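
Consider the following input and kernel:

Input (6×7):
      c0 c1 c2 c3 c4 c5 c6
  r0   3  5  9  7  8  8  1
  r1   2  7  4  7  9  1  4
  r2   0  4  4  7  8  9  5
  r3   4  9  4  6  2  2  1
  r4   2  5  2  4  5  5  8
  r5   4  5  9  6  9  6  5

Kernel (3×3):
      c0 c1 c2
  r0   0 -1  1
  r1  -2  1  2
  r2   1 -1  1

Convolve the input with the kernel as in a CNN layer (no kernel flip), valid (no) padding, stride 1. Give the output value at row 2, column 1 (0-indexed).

8

The receptive field on the input at this output position is [4 4 7 / 9 4 6 / 5 2 4]. Elementwise product with the kernel and sum: 4·-1 + 7·1 + 9·-2 + 4·1 + 6·2 + 5·1 + 2·-1 + 4·1.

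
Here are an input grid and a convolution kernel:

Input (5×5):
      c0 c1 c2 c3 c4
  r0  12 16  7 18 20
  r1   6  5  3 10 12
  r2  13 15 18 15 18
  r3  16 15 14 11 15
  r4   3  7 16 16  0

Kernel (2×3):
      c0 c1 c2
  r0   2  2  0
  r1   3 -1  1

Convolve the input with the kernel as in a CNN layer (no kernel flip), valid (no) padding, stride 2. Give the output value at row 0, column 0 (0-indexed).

72

The receptive field on the input at this output position is [12 16 7 / 6 5 3]. Elementwise product with the kernel and sum: 12·2 + 16·2 + 6·3 + 5·-1 + 3·1.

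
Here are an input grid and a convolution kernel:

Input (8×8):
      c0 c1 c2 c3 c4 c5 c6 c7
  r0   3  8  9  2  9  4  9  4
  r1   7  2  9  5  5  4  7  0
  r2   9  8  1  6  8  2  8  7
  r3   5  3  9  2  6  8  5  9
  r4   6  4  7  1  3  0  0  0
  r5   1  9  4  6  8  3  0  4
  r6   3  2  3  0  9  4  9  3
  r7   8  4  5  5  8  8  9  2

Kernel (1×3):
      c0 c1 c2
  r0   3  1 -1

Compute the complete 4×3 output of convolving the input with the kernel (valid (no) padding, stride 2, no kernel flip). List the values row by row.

Output[0,0]: The receptive field on the input at this output position is [3 8 9]. Elementwise product with the kernel and sum: 3·3 + 8·1 + 9·-1.

8 20 22
34 1 18
15 19 9
8 0 22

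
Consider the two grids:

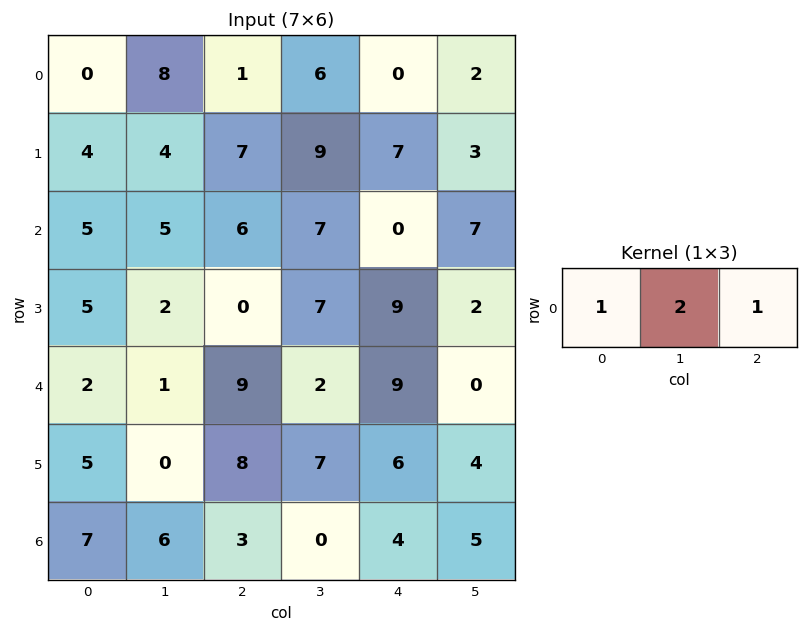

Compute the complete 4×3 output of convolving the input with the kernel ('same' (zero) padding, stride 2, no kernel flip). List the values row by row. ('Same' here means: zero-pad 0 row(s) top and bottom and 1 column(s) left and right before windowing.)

8 16 8
15 24 14
5 21 20
20 12 13

Output[0,0]: The receptive field on the zero-padded input at this output position is [0 0 8]. Elementwise product with the kernel and sum: 0·1 + 0·2 + 8·1.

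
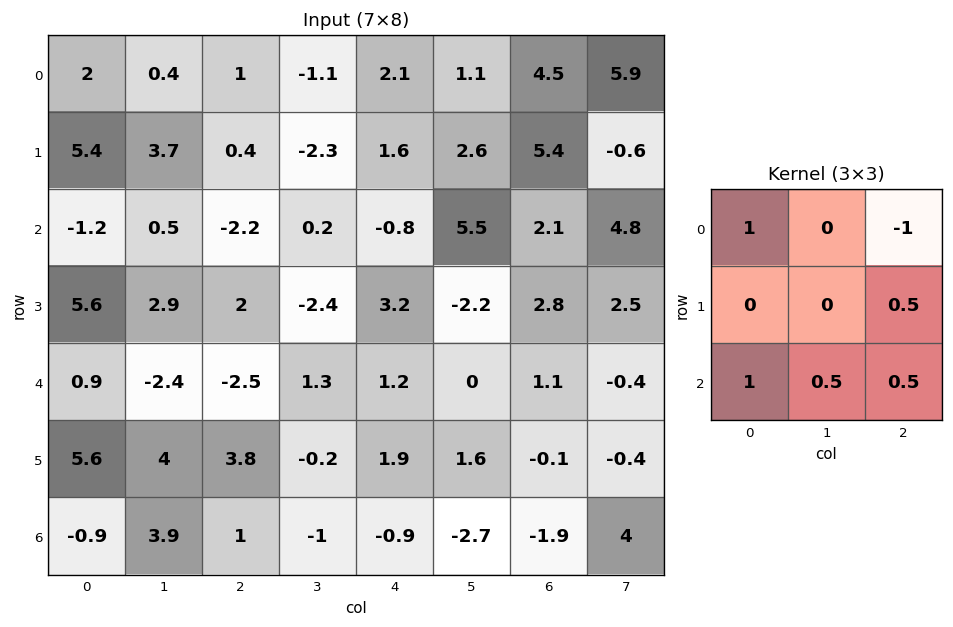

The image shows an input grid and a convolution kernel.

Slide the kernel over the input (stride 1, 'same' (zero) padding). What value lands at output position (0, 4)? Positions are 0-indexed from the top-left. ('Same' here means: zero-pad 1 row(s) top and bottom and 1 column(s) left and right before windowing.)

0.35

The receptive field on the zero-padded input at this output position is [0 0 0 / -1.1 2.1 1.1 / -2.3 1.6 2.6]. Elementwise product with the kernel and sum: 0·1 + 0·-1 + 1.1·0.5 + -2.3·1 + 1.6·0.5 + 2.6·0.5.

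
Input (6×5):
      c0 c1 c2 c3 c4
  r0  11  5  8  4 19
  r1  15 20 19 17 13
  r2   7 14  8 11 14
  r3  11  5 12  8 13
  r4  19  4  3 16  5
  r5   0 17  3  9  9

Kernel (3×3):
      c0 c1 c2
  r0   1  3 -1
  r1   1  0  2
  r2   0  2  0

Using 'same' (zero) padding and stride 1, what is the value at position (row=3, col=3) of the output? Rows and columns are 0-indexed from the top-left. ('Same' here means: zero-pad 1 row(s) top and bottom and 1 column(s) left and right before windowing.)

The receptive field on the zero-padded input at this output position is [8 11 14 / 12 8 13 / 3 16 5]. Elementwise product with the kernel and sum: 8·1 + 11·3 + 14·-1 + 12·1 + 13·2 + 16·2.

97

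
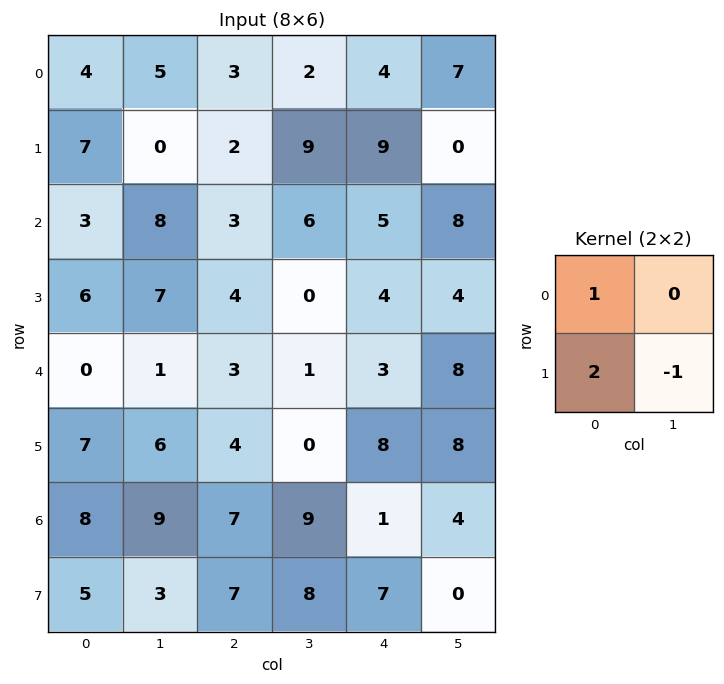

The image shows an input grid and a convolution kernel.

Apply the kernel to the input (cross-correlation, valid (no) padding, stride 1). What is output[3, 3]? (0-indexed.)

-1

The receptive field on the input at this output position is [0 4 / 1 3]. Elementwise product with the kernel and sum: 0·1 + 1·2 + 3·-1.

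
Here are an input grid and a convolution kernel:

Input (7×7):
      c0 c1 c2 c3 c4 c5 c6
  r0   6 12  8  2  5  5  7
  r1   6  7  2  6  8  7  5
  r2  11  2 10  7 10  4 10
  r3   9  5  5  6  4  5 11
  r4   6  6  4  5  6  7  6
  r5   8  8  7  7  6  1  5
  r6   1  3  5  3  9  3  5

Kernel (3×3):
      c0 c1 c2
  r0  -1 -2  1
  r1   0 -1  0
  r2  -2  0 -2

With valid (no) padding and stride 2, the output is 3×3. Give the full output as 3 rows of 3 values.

Output[0,0]: The receptive field on the input at this output position is [6 12 8 / 6 7 2 / 11 2 10]. Elementwise product with the kernel and sum: 6·-1 + 12·-2 + 8·1 + 7·-1 + 11·-2 + 10·-2.

-71 -53 -55
-30 -40 -37
-34 -43 -43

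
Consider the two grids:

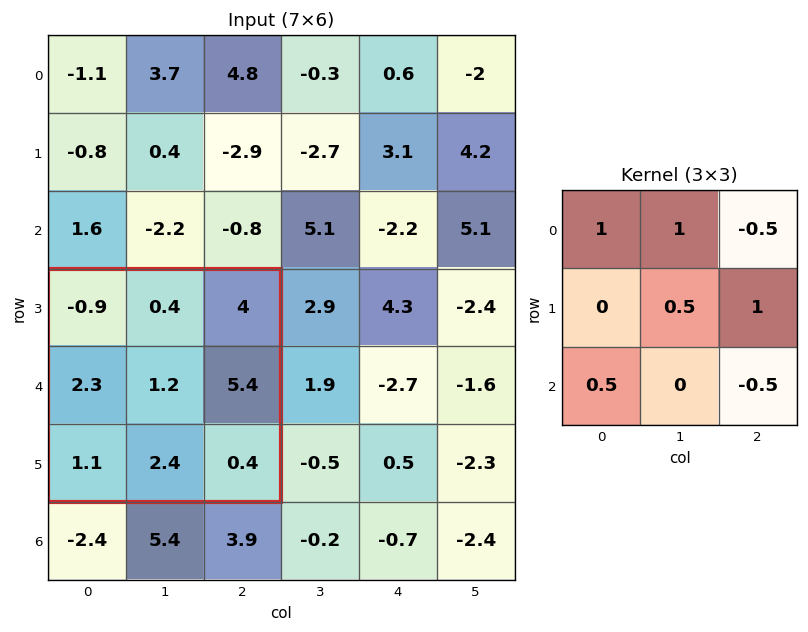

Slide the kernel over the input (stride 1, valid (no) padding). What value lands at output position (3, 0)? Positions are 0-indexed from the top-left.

The receptive field on the input at this output position is [-0.9 0.4 4 / 2.3 1.2 5.4 / 1.1 2.4 0.4]. Elementwise product with the kernel and sum: -0.9·1 + 0.4·1 + 4·-0.5 + 1.2·0.5 + 5.4·1 + 1.1·0.5 + 0.4·-0.5.

3.85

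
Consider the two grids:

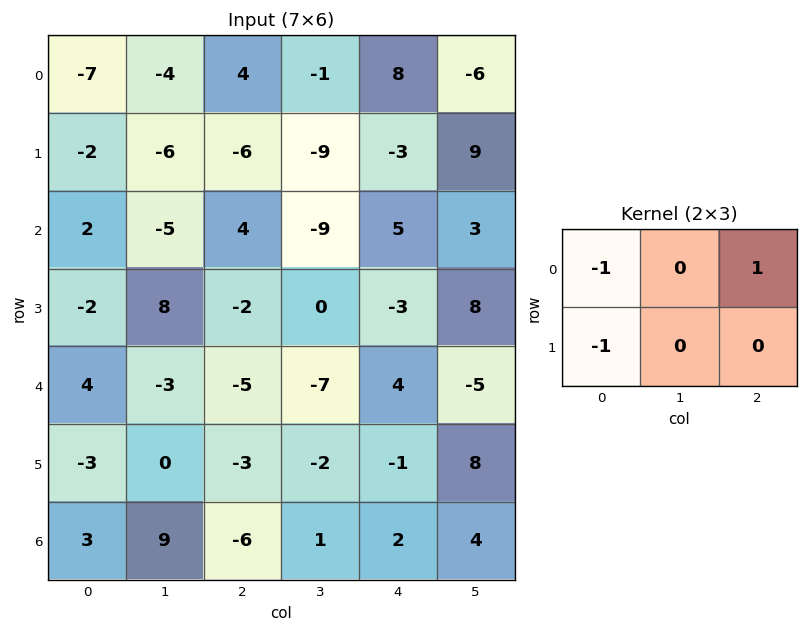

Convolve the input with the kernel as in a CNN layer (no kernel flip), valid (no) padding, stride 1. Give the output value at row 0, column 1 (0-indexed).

9

The receptive field on the input at this output position is [-4 4 -1 / -6 -6 -9]. Elementwise product with the kernel and sum: -4·-1 + -1·1 + -6·-1.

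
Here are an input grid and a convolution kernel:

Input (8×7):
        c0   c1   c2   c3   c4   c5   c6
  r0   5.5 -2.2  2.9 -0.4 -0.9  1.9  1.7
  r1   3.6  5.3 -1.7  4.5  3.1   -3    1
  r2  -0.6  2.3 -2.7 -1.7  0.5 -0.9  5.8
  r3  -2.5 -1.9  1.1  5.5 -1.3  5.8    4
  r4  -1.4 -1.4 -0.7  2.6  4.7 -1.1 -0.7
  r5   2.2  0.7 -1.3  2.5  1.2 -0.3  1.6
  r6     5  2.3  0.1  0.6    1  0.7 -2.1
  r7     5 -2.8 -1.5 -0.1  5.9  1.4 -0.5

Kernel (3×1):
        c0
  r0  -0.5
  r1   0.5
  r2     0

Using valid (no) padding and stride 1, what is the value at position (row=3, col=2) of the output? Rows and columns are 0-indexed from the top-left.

-0.9

The receptive field on the input at this output position is [1.1 / -0.7 / -1.3]. Elementwise product with the kernel and sum: 1.1·-0.5 + -0.7·0.5.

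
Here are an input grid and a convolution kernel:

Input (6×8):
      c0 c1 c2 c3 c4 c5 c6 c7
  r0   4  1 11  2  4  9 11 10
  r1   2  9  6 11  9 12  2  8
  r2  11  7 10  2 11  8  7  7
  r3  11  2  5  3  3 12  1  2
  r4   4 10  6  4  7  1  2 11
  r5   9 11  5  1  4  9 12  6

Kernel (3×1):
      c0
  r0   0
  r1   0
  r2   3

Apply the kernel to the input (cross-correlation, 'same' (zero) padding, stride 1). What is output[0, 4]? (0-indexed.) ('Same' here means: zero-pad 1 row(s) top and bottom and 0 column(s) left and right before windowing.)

27

The receptive field on the zero-padded input at this output position is [0 / 4 / 9]. Elementwise product with the kernel and sum: 9·3.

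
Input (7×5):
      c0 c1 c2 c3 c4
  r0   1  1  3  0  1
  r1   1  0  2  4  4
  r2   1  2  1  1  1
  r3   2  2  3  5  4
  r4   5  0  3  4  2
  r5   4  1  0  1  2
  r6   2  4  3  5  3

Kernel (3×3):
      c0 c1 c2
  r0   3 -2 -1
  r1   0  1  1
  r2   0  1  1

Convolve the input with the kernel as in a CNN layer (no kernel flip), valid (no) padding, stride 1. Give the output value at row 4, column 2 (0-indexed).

The receptive field on the input at this output position is [3 4 2 / 0 1 2 / 3 5 3]. Elementwise product with the kernel and sum: 3·3 + 4·-2 + 2·-1 + 1·1 + 2·1 + 5·1 + 3·1.

10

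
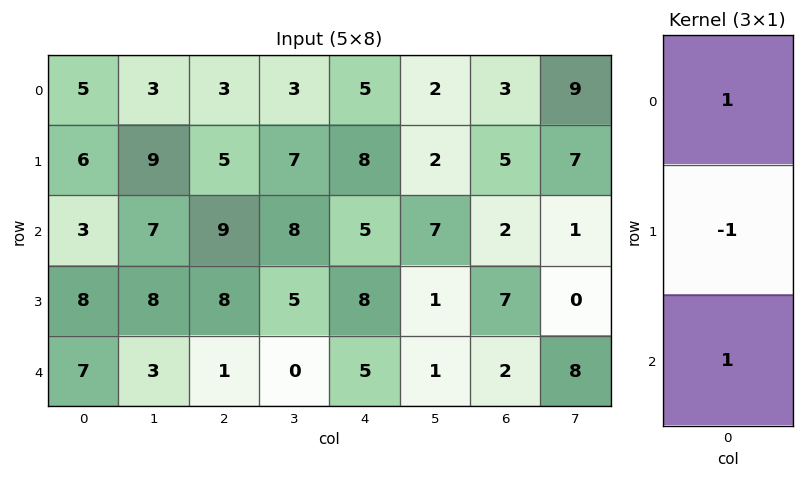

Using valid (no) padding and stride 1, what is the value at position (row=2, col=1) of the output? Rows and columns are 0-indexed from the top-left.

The receptive field on the input at this output position is [7 / 8 / 3]. Elementwise product with the kernel and sum: 7·1 + 8·-1 + 3·1.

2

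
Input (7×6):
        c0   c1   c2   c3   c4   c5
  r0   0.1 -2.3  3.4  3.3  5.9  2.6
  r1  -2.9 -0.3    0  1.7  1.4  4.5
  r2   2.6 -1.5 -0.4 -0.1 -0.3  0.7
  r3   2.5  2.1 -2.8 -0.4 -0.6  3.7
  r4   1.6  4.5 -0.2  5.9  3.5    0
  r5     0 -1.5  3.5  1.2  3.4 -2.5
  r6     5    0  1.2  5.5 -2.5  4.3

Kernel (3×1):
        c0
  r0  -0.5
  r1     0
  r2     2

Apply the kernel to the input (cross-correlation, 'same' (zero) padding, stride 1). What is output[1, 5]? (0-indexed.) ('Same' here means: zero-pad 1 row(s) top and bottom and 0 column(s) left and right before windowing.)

The receptive field on the zero-padded input at this output position is [2.6 / 4.5 / 0.7]. Elementwise product with the kernel and sum: 2.6·-0.5 + 0.7·2.

0.1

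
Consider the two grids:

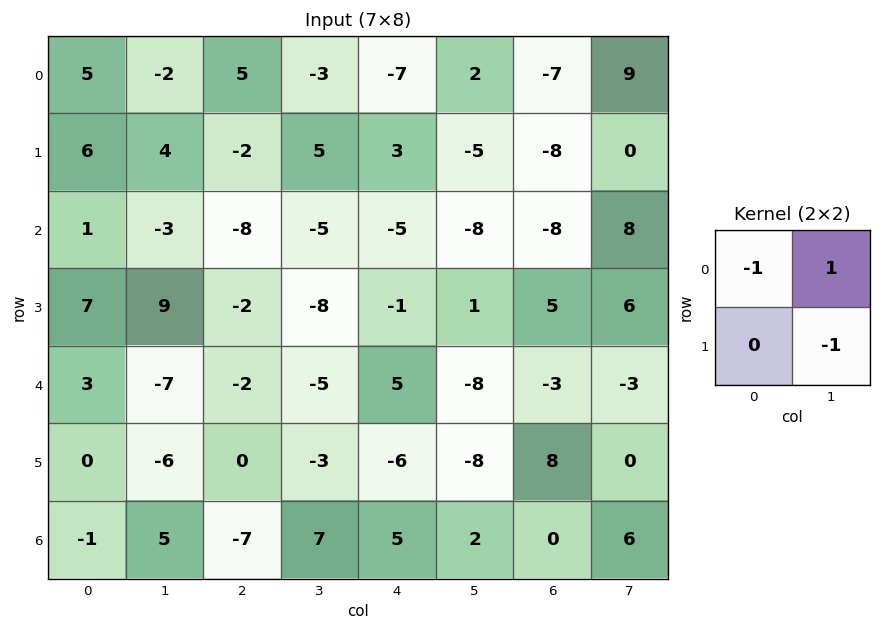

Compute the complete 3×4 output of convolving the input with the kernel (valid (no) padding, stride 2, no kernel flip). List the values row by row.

-11 -13 14 16
-13 11 -4 10
-4 0 -5 0

Output[0,0]: The receptive field on the input at this output position is [5 -2 / 6 4]. Elementwise product with the kernel and sum: 5·-1 + -2·1 + 4·-1.
Output[0,1]: The receptive field on the input at this output position is [5 -3 / -2 5]. Elementwise product with the kernel and sum: 5·-1 + -3·1 + 5·-1.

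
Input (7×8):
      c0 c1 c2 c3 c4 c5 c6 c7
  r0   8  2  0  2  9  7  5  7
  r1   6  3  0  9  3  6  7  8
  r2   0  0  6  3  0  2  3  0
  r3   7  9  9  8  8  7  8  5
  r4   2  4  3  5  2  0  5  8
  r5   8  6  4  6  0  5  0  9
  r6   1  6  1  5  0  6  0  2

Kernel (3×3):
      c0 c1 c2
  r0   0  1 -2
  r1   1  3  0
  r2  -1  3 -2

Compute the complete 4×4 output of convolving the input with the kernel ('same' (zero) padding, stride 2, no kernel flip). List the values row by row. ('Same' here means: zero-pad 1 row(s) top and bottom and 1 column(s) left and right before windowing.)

Output[0,0]: The receptive field on the zero-padded input at this output position is [0 0 0 / 0 8 2 / 0 6 3]. Elementwise product with the kernel and sum: 0·1 + 0·-2 + 0·1 + 8·3 + 0·-1 + 6·3 + 3·-2.
Output[0,1]: The receptive field on the zero-padded input at this output position is [0 0 0 / 2 0 2 / 3 0 9]. Elementwise product with the kernel and sum: 0·1 + 0·-2 + 2·1 + 0·3 + 3·-1 + 0·3 + 9·-2.

36 -19 17 21
3 2 -4 9
7 0 -11 -10
-1 1 -5 -12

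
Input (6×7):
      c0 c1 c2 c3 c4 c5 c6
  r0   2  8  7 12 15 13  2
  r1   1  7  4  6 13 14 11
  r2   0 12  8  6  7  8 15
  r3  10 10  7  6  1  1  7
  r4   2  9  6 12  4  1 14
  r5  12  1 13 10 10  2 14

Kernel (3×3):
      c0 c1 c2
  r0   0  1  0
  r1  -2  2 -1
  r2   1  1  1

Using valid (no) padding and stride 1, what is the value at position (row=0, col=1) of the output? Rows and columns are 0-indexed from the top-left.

21

The receptive field on the input at this output position is [8 7 12 / 7 4 6 / 12 8 6]. Elementwise product with the kernel and sum: 7·1 + 7·-2 + 4·2 + 6·-1 + 12·1 + 8·1 + 6·1.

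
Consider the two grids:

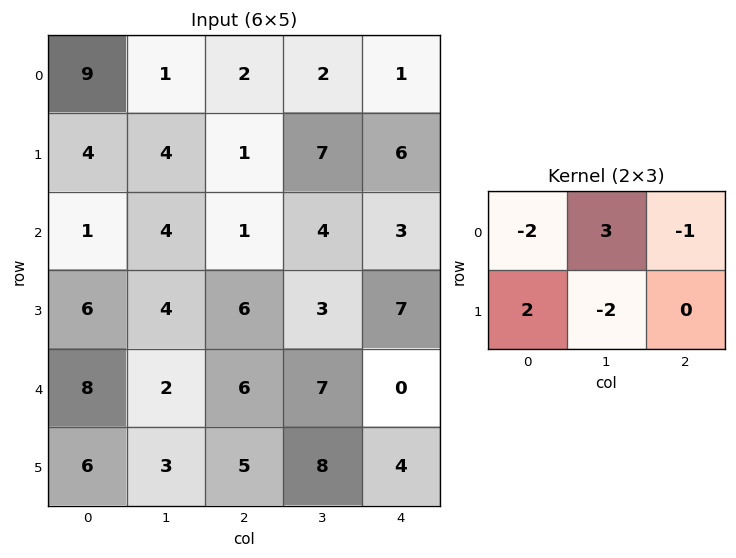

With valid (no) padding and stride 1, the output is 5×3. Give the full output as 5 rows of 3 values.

Output[0,0]: The receptive field on the input at this output position is [9 1 2 / 4 4 1]. Elementwise product with the kernel and sum: 9·-2 + 1·3 + 2·-1 + 4·2 + 4·-2.
Output[0,1]: The receptive field on the input at this output position is [1 2 2 / 4 1 7]. Elementwise product with the kernel and sum: 1·-2 + 2·3 + 2·-1 + 4·2 + 1·-2.

-17 8 -11
-3 -6 7
13 -13 13
6 -1 -12
-10 3 3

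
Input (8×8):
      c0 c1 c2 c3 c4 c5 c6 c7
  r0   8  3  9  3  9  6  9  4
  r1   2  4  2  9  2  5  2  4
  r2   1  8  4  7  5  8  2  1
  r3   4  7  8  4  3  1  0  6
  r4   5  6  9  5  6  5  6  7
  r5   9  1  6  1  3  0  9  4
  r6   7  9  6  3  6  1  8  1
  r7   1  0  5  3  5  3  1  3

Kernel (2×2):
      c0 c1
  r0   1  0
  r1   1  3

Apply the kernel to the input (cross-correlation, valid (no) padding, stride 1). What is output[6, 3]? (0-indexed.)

The receptive field on the input at this output position is [3 6 / 3 5]. Elementwise product with the kernel and sum: 3·1 + 3·1 + 5·3.

21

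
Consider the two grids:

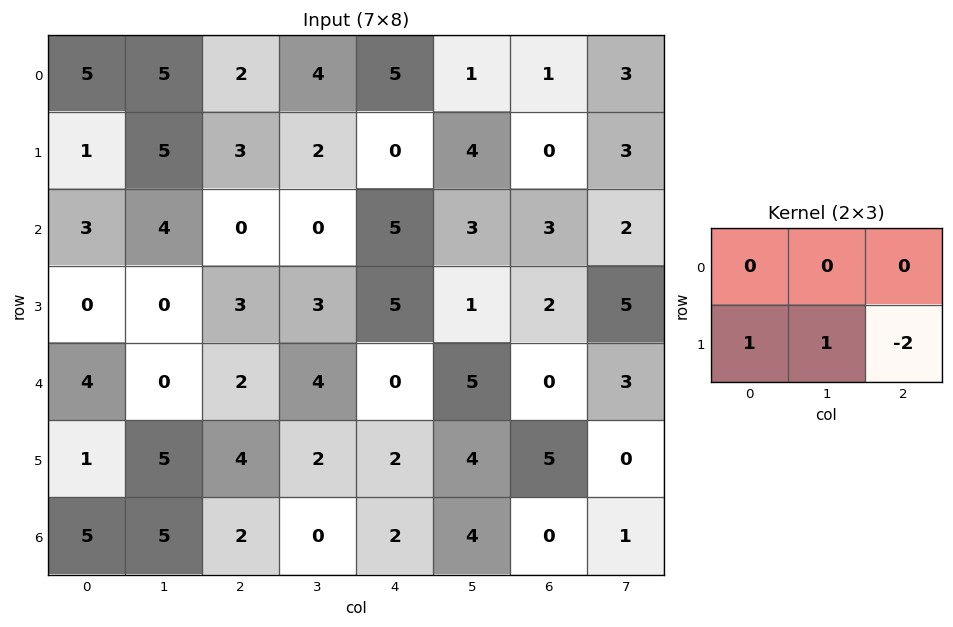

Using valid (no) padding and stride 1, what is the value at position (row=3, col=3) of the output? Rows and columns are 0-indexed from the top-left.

The receptive field on the input at this output position is [3 5 1 / 4 0 5]. Elementwise product with the kernel and sum: 4·1 + 0·1 + 5·-2.

-6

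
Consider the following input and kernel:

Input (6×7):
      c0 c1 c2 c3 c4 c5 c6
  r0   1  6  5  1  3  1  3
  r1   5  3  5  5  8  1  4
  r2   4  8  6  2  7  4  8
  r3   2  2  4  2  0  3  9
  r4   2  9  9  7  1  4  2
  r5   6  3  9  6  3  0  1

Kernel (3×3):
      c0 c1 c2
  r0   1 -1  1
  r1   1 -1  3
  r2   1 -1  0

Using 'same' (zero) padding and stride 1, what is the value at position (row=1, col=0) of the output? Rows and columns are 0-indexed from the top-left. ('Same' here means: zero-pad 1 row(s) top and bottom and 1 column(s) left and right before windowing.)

The receptive field on the zero-padded input at this output position is [0 1 6 / 0 5 3 / 0 4 8]. Elementwise product with the kernel and sum: 0·1 + 1·-1 + 6·1 + 0·1 + 5·-1 + 3·3 + 0·1 + 4·-1.

5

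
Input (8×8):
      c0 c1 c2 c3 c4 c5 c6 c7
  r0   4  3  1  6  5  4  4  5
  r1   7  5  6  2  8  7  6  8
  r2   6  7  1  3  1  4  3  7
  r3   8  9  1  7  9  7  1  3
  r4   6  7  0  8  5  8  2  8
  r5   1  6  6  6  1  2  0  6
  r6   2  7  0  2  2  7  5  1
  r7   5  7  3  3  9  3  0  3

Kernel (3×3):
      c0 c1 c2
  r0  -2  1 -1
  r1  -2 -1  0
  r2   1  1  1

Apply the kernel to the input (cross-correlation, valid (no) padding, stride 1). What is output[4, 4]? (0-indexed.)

The receptive field on the input at this output position is [5 8 2 / 1 2 0 / 2 7 5]. Elementwise product with the kernel and sum: 5·-2 + 8·1 + 2·-1 + 1·-2 + 2·-1 + 2·1 + 7·1 + 5·1.

6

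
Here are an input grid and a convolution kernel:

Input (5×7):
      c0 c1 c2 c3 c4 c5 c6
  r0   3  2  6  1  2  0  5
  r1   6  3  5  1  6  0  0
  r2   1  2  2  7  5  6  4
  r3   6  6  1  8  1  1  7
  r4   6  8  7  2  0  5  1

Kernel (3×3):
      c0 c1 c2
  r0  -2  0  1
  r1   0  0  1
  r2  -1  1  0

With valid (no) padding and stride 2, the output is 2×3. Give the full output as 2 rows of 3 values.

6 1 2
3 -3 6

Output[0,0]: The receptive field on the input at this output position is [3 2 6 / 6 3 5 / 1 2 2]. Elementwise product with the kernel and sum: 3·-2 + 6·1 + 5·1 + 1·-1 + 2·1.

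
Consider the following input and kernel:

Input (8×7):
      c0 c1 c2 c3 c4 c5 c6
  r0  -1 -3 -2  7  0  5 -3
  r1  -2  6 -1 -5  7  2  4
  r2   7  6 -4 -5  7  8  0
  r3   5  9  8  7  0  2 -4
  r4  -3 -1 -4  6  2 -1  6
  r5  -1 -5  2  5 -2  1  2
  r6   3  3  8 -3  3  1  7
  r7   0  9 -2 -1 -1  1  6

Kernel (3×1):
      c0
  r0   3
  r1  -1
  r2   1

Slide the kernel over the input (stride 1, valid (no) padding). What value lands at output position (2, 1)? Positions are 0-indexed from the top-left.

The receptive field on the input at this output position is [6 / 9 / -1]. Elementwise product with the kernel and sum: 6·3 + 9·-1 + -1·1.

8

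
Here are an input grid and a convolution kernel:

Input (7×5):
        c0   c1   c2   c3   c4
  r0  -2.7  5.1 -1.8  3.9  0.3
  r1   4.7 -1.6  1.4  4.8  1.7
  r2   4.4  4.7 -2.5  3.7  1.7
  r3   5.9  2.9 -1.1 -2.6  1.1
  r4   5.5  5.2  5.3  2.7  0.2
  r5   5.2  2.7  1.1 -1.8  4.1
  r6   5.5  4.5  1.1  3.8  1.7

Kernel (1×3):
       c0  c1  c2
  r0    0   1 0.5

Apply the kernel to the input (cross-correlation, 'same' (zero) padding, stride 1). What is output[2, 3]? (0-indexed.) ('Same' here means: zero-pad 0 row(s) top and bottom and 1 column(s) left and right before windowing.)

The receptive field on the zero-padded input at this output position is [-2.5 3.7 1.7]. Elementwise product with the kernel and sum: 3.7·1 + 1.7·0.5.

4.55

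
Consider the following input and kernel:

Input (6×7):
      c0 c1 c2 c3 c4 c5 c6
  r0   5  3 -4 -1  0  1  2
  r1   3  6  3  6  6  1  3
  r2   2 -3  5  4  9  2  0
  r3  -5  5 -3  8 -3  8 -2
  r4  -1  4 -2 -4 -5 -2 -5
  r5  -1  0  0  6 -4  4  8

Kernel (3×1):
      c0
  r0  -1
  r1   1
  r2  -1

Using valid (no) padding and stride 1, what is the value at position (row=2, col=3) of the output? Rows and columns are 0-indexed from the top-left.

The receptive field on the input at this output position is [4 / 8 / -4]. Elementwise product with the kernel and sum: 4·-1 + 8·1 + -4·-1.

8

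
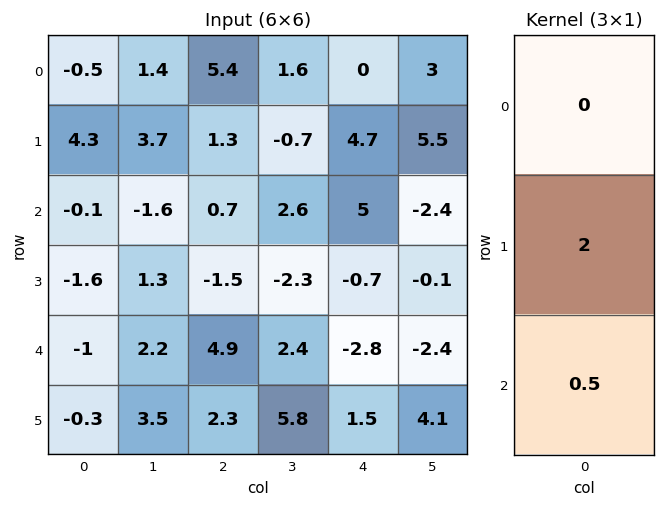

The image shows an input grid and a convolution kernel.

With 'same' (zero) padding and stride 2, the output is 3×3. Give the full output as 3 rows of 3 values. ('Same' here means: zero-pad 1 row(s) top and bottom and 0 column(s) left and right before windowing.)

1.15 11.45 2.35
-1 0.65 9.65
-2.15 10.95 -4.85

Output[0,0]: The receptive field on the zero-padded input at this output position is [0 / -0.5 / 4.3]. Elementwise product with the kernel and sum: -0.5·2 + 4.3·0.5.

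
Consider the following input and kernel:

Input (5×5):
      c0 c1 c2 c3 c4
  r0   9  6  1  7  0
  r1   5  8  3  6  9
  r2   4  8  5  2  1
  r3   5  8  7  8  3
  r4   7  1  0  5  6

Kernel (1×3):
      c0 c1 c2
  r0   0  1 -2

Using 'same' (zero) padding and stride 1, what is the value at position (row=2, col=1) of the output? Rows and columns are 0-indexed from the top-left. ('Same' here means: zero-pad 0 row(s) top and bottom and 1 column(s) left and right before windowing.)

-2

The receptive field on the zero-padded input at this output position is [4 8 5]. Elementwise product with the kernel and sum: 8·1 + 5·-2.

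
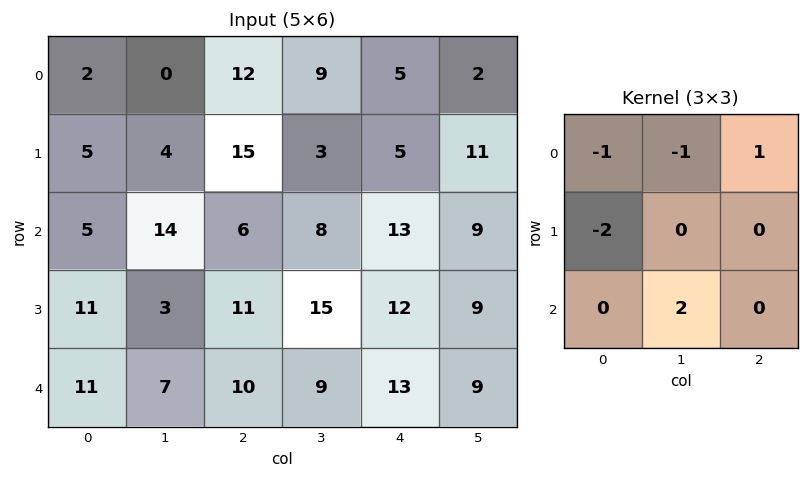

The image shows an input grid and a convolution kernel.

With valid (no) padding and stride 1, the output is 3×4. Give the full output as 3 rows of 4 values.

28 1 -30 8
2 -22 5 11
-21 2 -5 -16

Output[0,0]: The receptive field on the input at this output position is [2 0 12 / 5 4 15 / 5 14 6]. Elementwise product with the kernel and sum: 2·-1 + 0·-1 + 12·1 + 5·-2 + 14·2.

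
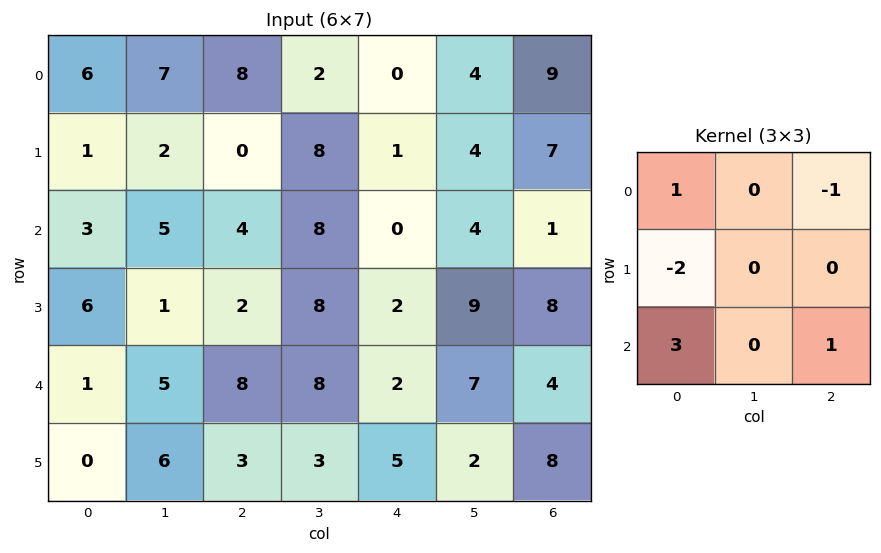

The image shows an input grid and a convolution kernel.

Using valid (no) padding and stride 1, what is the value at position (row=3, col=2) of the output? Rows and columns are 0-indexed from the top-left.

The receptive field on the input at this output position is [2 8 2 / 8 8 2 / 3 3 5]. Elementwise product with the kernel and sum: 2·1 + 2·-1 + 8·-2 + 3·3 + 5·1.

-2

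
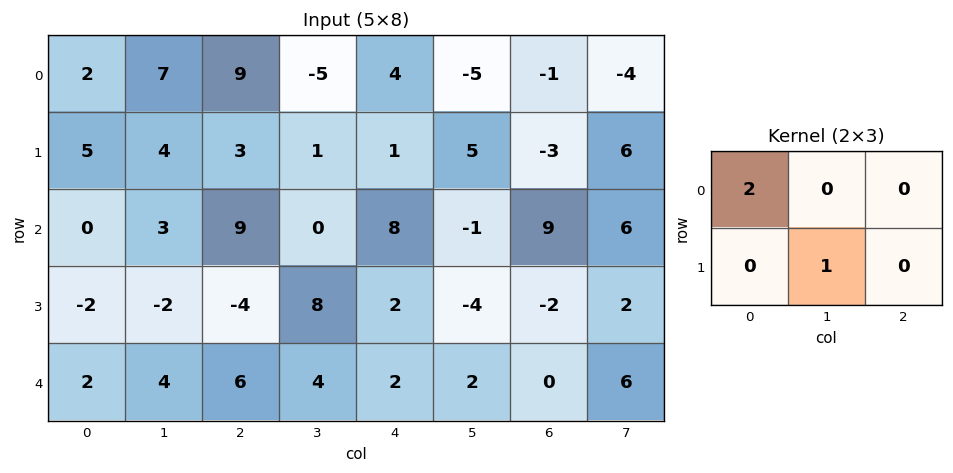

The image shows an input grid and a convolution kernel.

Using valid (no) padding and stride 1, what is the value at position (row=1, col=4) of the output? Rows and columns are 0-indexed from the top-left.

1

The receptive field on the input at this output position is [1 5 -3 / 8 -1 9]. Elementwise product with the kernel and sum: 1·2 + -1·1.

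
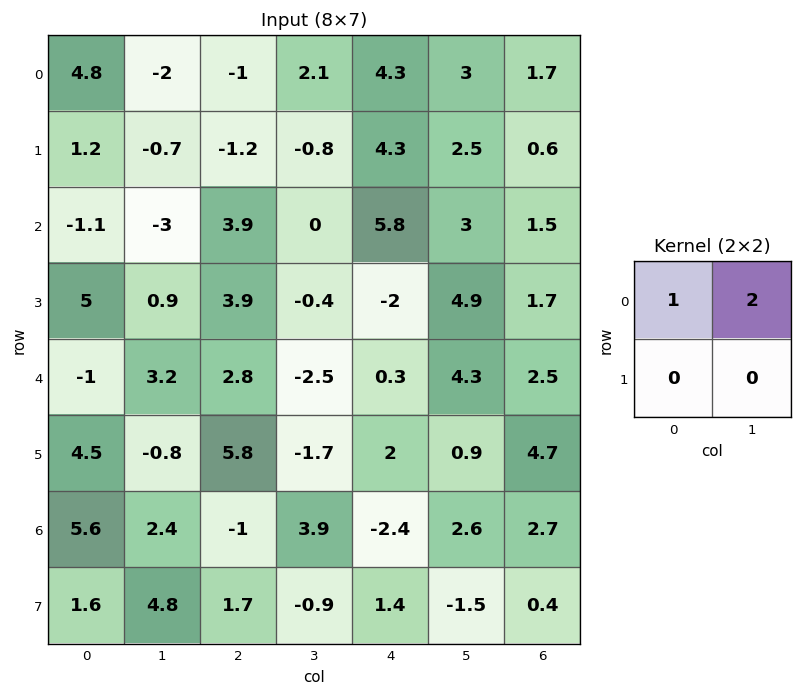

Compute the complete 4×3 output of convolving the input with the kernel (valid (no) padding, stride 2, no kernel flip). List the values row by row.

Output[0,0]: The receptive field on the input at this output position is [4.8 -2 / 1.2 -0.7]. Elementwise product with the kernel and sum: 4.8·1 + -2·2.

0.8 3.2 10.3
-7.1 3.9 11.8
5.4 -2.2 8.9
10.4 6.8 2.8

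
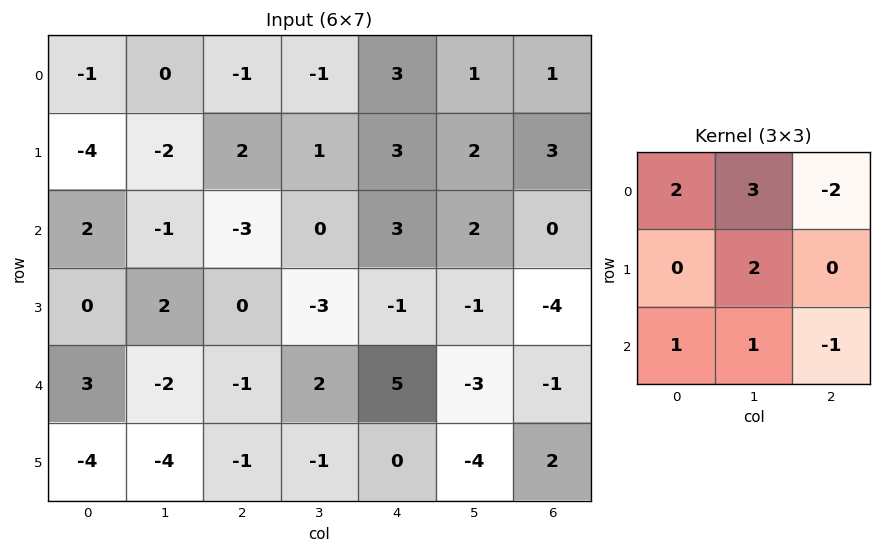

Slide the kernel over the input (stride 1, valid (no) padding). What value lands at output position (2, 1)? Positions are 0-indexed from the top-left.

The receptive field on the input at this output position is [-1 -3 0 / 2 0 -3 / -2 -1 2]. Elementwise product with the kernel and sum: -1·2 + -3·3 + 0·-2 + 0·2 + -2·1 + -1·1 + 2·-1.

-16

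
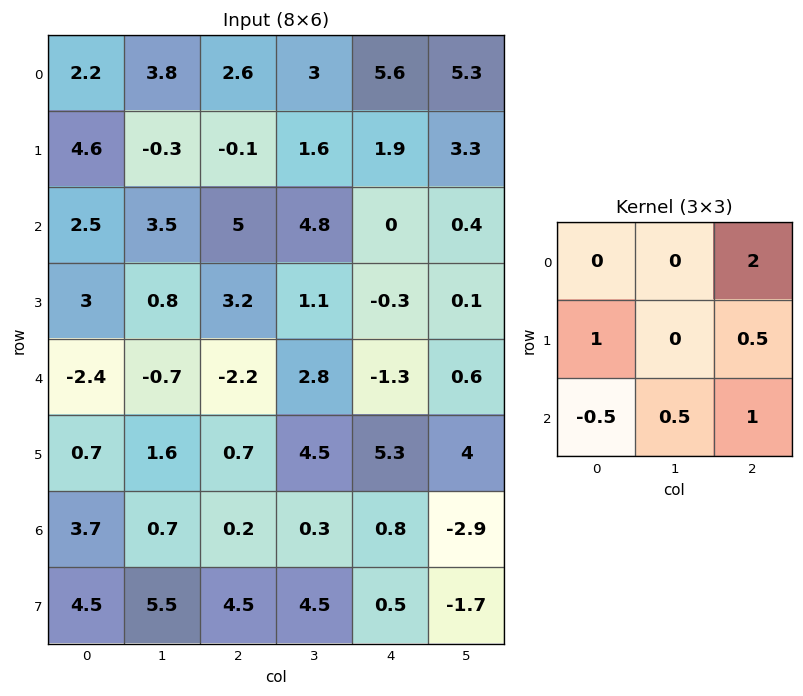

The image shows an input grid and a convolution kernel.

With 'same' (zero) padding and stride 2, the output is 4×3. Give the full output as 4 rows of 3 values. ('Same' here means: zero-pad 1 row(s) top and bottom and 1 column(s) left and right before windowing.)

3.9 7 9.1
3.45 11.4 11
3.2 6.95 7.7
11.3 13.85 3.15

Output[0,0]: The receptive field on the zero-padded input at this output position is [0 0 0 / 0 2.2 3.8 / 0 4.6 -0.3]. Elementwise product with the kernel and sum: 0·2 + 0·1 + 3.8·0.5 + 0·-0.5 + 4.6·0.5 + -0.3·1.
Output[0,1]: The receptive field on the zero-padded input at this output position is [0 0 0 / 3.8 2.6 3 / -0.3 -0.1 1.6]. Elementwise product with the kernel and sum: 0·2 + 3.8·1 + 3·0.5 + -0.3·-0.5 + -0.1·0.5 + 1.6·1.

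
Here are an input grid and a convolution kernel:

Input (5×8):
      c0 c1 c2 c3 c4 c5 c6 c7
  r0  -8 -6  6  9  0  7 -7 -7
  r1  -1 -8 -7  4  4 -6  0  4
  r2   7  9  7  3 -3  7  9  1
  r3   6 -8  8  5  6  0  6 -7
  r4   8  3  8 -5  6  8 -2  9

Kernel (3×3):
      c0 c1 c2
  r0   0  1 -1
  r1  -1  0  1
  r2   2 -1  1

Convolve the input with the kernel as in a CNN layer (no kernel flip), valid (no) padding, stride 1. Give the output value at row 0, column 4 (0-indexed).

6

The receptive field on the input at this output position is [0 7 -7 / 4 -6 0 / -3 7 9]. Elementwise product with the kernel and sum: 7·1 + -7·-1 + 4·-1 + 0·1 + -3·2 + 7·-1 + 9·1.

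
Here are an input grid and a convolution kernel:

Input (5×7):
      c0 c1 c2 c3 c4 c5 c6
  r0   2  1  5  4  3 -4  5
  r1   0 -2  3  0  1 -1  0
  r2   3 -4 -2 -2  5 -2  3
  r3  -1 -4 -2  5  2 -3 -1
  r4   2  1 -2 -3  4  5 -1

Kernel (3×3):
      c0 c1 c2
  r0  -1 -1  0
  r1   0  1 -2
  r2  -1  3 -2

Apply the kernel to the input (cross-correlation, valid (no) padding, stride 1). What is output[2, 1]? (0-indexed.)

-7

The receptive field on the input at this output position is [-4 -2 -2 / -4 -2 5 / 1 -2 -3]. Elementwise product with the kernel and sum: -4·-1 + -2·-1 + -2·1 + 5·-2 + 1·-1 + -2·3 + -3·-2.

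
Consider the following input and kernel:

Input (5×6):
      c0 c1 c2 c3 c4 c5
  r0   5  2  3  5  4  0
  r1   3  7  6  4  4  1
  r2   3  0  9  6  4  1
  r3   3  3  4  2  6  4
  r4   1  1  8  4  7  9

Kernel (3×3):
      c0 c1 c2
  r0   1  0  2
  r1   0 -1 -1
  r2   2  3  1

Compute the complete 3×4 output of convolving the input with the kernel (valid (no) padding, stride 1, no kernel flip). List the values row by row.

13 35 43 25
25 20 24 27
27 36 44 36

Output[0,0]: The receptive field on the input at this output position is [5 2 3 / 3 7 6 / 3 0 9]. Elementwise product with the kernel and sum: 5·1 + 3·2 + 7·-1 + 6·-1 + 3·2 + 0·3 + 9·1.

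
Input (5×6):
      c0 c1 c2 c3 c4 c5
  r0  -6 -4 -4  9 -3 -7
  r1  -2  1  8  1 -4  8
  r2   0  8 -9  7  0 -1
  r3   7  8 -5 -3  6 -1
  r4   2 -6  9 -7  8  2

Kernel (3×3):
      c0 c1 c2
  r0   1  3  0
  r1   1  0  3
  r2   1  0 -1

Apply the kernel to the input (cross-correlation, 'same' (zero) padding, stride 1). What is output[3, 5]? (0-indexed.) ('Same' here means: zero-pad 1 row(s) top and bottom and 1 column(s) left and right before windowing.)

11

The receptive field on the zero-padded input at this output position is [0 -1 0 / 6 -1 0 / 8 2 0]. Elementwise product with the kernel and sum: 0·1 + -1·3 + 6·1 + 0·3 + 8·1 + 0·-1.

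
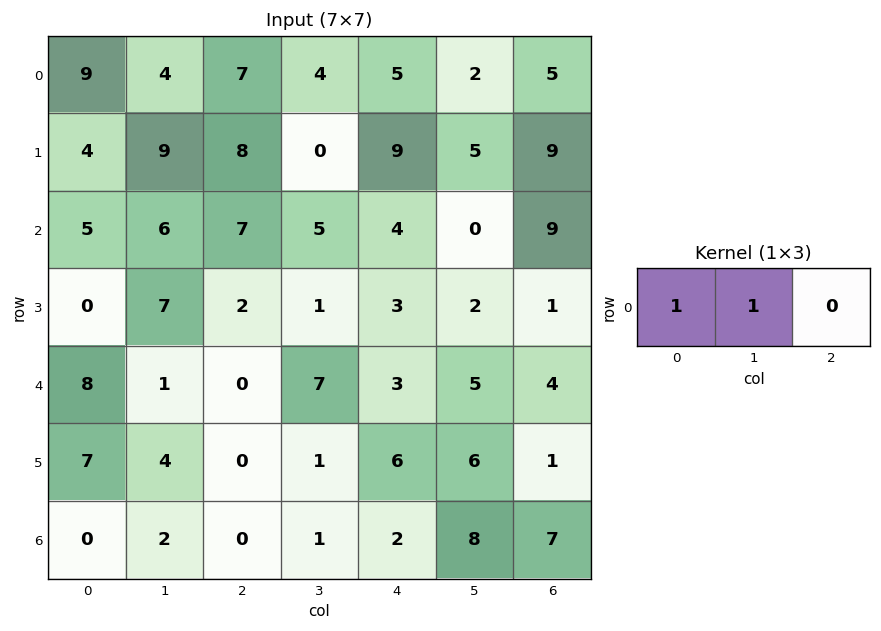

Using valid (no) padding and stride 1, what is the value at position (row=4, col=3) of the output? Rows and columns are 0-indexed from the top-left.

10

The receptive field on the input at this output position is [7 3 5]. Elementwise product with the kernel and sum: 7·1 + 3·1.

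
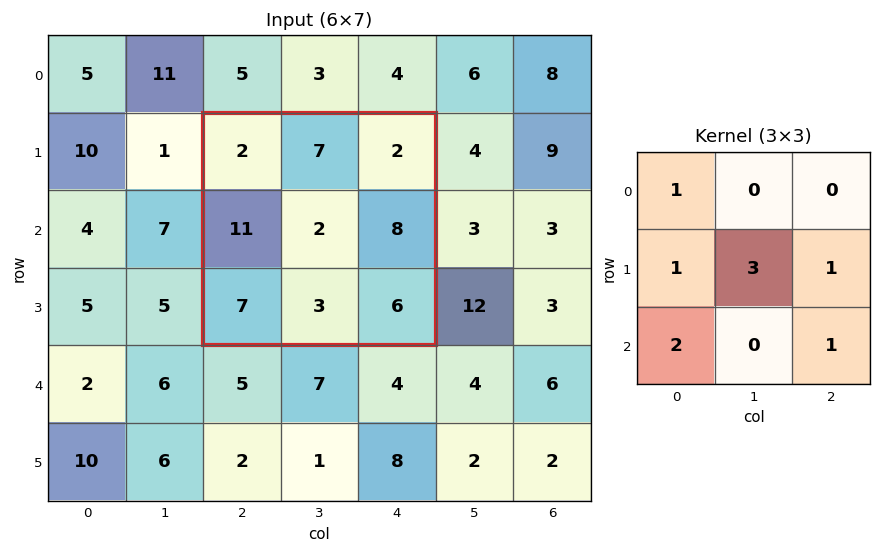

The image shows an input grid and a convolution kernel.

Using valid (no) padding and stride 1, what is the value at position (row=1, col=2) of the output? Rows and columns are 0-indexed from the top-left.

The receptive field on the input at this output position is [2 7 2 / 11 2 8 / 7 3 6]. Elementwise product with the kernel and sum: 2·1 + 11·1 + 2·3 + 8·1 + 7·2 + 6·1.

47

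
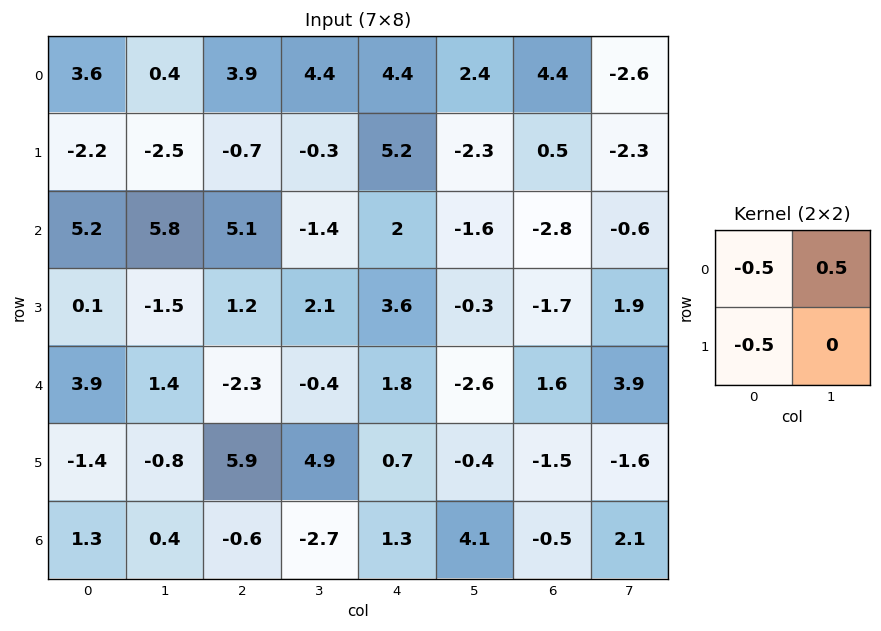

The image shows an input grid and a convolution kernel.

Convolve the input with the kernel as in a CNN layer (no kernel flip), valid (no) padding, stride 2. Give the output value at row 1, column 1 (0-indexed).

-3.85

The receptive field on the input at this output position is [5.1 -1.4 / 1.2 2.1]. Elementwise product with the kernel and sum: 5.1·-0.5 + -1.4·0.5 + 1.2·-0.5.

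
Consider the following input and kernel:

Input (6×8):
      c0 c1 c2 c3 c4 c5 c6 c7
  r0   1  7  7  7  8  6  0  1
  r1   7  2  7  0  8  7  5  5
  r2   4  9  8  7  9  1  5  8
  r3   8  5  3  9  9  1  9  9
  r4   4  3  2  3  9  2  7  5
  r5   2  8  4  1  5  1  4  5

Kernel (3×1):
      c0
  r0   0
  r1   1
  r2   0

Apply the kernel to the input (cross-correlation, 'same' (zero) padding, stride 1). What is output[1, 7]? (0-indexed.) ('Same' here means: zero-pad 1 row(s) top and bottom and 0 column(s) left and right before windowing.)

5

The receptive field on the zero-padded input at this output position is [1 / 5 / 8]. Elementwise product with the kernel and sum: 5·1.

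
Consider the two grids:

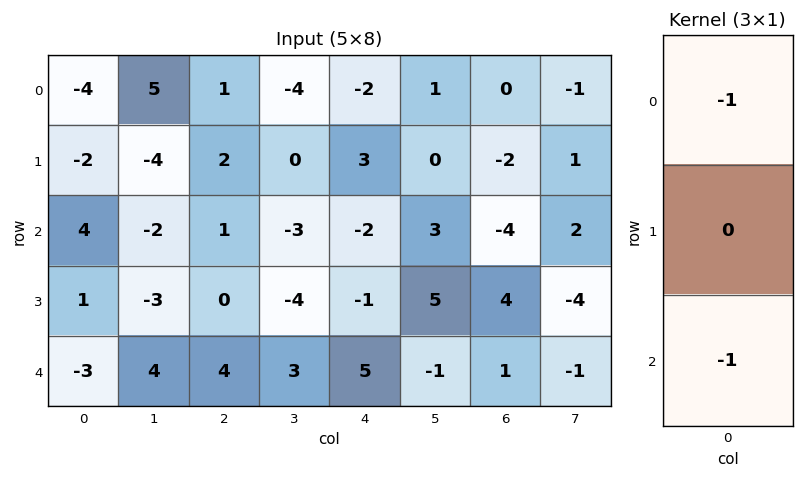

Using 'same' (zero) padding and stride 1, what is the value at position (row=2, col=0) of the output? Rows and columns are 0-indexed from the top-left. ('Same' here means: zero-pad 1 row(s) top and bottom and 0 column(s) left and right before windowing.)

1

The receptive field on the zero-padded input at this output position is [-2 / 4 / 1]. Elementwise product with the kernel and sum: -2·-1 + 1·-1.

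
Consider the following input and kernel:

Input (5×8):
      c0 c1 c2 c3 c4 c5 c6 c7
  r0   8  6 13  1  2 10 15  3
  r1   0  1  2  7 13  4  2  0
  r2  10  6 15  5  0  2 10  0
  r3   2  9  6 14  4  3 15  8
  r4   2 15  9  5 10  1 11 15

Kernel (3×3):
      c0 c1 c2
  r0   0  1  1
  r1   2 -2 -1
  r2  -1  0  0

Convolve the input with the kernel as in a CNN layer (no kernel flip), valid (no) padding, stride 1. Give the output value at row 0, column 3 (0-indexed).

The receptive field on the input at this output position is [1 2 10 / 7 13 4 / 5 0 2]. Elementwise product with the kernel and sum: 2·1 + 10·1 + 7·2 + 13·-2 + 4·-1 + 5·-1.

-9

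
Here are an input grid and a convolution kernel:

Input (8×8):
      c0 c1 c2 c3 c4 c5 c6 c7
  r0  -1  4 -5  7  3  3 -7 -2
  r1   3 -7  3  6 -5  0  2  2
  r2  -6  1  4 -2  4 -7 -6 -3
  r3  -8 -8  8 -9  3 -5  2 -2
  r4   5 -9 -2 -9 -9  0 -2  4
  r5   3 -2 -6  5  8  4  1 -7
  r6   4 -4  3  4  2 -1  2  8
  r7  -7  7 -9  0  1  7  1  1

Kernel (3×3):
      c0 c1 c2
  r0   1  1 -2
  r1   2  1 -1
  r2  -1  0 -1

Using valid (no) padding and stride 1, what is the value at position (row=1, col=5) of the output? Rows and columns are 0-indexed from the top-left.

-12

The receptive field on the input at this output position is [0 2 2 / -7 -6 -3 / -5 2 -2]. Elementwise product with the kernel and sum: 0·1 + 2·1 + 2·-2 + -7·2 + -6·1 + -3·-1 + -5·-1 + -2·-1.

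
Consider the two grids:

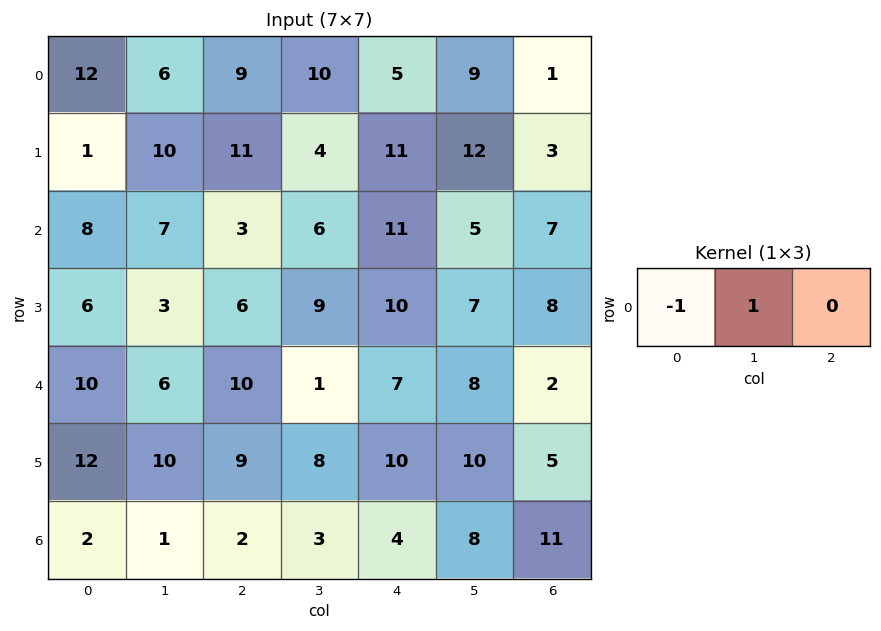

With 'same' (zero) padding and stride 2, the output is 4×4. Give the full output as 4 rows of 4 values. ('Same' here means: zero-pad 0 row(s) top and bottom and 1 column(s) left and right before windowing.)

Output[0,0]: The receptive field on the zero-padded input at this output position is [0 12 6]. Elementwise product with the kernel and sum: 0·-1 + 12·1.

12 3 -5 -8
8 -4 5 2
10 4 6 -6
2 1 1 3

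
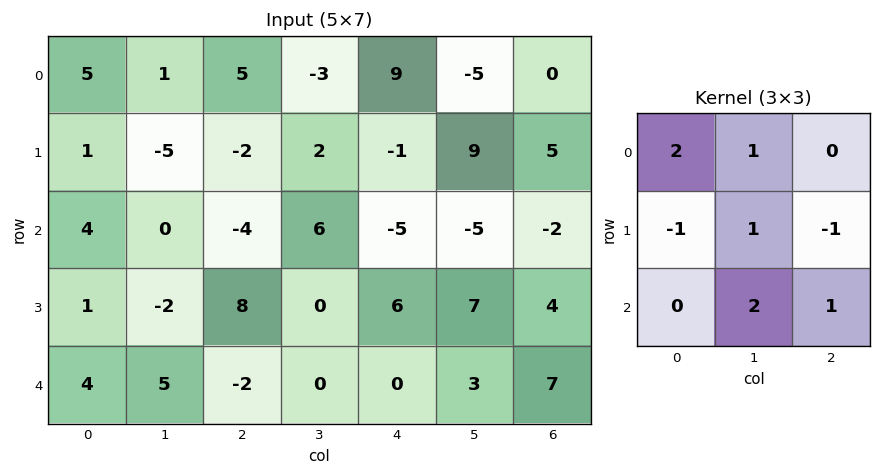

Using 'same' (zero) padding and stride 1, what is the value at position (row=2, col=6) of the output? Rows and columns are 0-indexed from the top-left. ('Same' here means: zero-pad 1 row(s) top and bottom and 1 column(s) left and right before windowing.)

The receptive field on the zero-padded input at this output position is [9 5 0 / -5 -2 0 / 7 4 0]. Elementwise product with the kernel and sum: 9·2 + 5·1 + -5·-1 + -2·1 + 0·-1 + 4·2 + 0·1.

34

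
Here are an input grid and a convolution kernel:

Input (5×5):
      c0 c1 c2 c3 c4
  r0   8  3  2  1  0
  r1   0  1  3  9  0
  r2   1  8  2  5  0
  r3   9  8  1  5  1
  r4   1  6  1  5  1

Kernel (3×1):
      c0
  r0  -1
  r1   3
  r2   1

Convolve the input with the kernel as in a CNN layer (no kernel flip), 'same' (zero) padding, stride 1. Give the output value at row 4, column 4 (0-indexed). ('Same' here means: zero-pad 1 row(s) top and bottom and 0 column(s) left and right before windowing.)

2

The receptive field on the zero-padded input at this output position is [1 / 1 / 0]. Elementwise product with the kernel and sum: 1·-1 + 1·3 + 0·1.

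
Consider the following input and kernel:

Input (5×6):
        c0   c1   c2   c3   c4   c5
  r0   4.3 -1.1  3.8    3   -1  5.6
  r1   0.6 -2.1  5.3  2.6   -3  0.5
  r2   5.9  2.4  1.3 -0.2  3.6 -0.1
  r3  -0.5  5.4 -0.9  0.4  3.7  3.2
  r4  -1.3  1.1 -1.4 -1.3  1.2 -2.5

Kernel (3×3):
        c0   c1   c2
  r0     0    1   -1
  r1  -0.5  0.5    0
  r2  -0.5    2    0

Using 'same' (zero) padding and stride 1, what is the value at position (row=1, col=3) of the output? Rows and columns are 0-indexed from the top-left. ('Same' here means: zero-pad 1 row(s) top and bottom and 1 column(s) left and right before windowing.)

The receptive field on the zero-padded input at this output position is [3.8 3 -1 / 5.3 2.6 -3 / 1.3 -0.2 3.6]. Elementwise product with the kernel and sum: 3·1 + -1·-1 + 5.3·-0.5 + 2.6·0.5 + 1.3·-0.5 + -0.2·2.

1.6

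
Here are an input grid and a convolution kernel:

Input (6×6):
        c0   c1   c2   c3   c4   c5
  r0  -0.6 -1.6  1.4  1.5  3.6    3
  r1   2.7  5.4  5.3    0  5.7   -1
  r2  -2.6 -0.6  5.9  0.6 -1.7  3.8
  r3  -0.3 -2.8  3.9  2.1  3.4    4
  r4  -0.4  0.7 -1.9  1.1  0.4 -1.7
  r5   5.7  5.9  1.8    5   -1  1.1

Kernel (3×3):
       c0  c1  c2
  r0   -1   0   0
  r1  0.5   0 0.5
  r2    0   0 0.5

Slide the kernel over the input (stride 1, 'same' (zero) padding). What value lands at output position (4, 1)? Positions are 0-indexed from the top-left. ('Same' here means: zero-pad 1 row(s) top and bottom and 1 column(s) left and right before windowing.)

0.05

The receptive field on the zero-padded input at this output position is [-0.3 -2.8 3.9 / -0.4 0.7 -1.9 / 5.7 5.9 1.8]. Elementwise product with the kernel and sum: -0.3·-1 + -0.4·0.5 + -1.9·0.5 + 1.8·0.5.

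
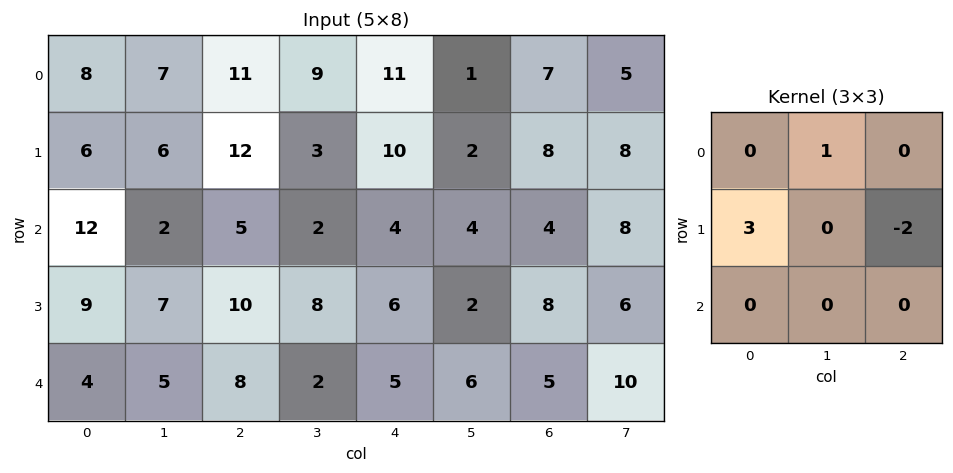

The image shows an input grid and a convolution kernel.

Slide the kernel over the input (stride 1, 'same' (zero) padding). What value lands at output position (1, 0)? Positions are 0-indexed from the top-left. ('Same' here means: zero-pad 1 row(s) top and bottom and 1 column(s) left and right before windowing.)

-4

The receptive field on the zero-padded input at this output position is [0 8 7 / 0 6 6 / 0 12 2]. Elementwise product with the kernel and sum: 8·1 + 0·3 + 6·-2.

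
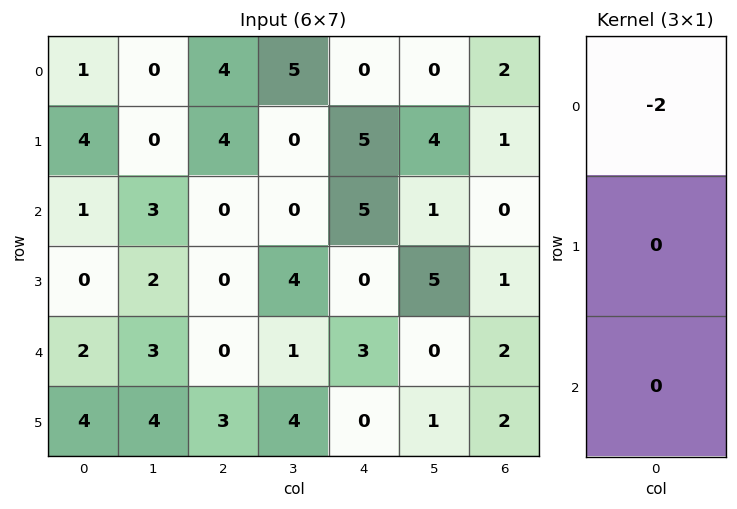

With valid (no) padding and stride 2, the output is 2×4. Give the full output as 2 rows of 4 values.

Output[0,0]: The receptive field on the input at this output position is [1 / 4 / 1]. Elementwise product with the kernel and sum: 1·-2.
Output[0,1]: The receptive field on the input at this output position is [4 / 4 / 0]. Elementwise product with the kernel and sum: 4·-2.

-2 -8 0 -4
-2 0 -10 0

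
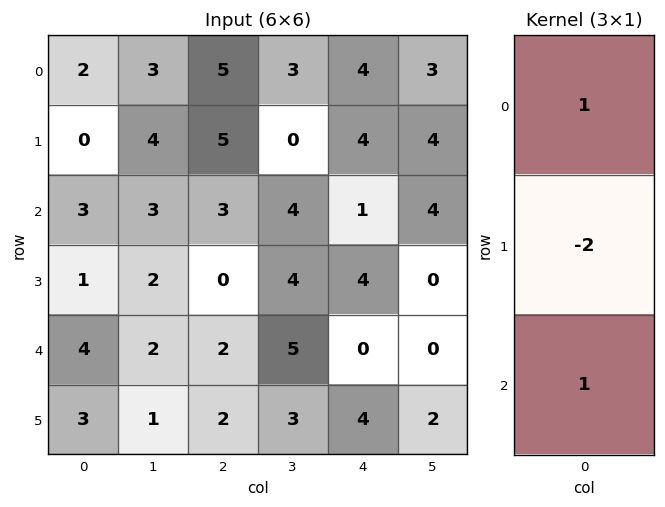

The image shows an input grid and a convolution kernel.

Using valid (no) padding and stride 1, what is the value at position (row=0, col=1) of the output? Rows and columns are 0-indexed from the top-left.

The receptive field on the input at this output position is [3 / 4 / 3]. Elementwise product with the kernel and sum: 3·1 + 4·-2 + 3·1.

-2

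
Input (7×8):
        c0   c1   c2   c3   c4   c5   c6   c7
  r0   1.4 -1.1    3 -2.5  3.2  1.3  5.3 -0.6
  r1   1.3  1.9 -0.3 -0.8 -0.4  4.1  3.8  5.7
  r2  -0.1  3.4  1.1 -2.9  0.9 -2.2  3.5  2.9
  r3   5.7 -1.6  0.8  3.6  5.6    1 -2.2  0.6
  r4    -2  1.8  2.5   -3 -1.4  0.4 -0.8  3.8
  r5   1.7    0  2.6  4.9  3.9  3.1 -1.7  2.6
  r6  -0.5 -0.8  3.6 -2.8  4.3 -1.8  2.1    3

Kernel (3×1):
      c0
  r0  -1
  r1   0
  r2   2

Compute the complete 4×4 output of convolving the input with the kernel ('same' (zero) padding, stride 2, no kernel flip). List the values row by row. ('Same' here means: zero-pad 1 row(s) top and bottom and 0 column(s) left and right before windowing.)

Output[0,0]: The receptive field on the zero-padded input at this output position is [0 / 1.4 / 1.3]. Elementwise product with the kernel and sum: 0·-1 + 1.3·2.
Output[0,1]: The receptive field on the zero-padded input at this output position is [0 / 3 / -0.3]. Elementwise product with the kernel and sum: 0·-1 + -0.3·2.

2.6 -0.6 -0.8 7.6
10.1 1.9 11.6 -8.2
-2.3 4.4 2.2 -1.2
-1.7 -2.6 -3.9 1.7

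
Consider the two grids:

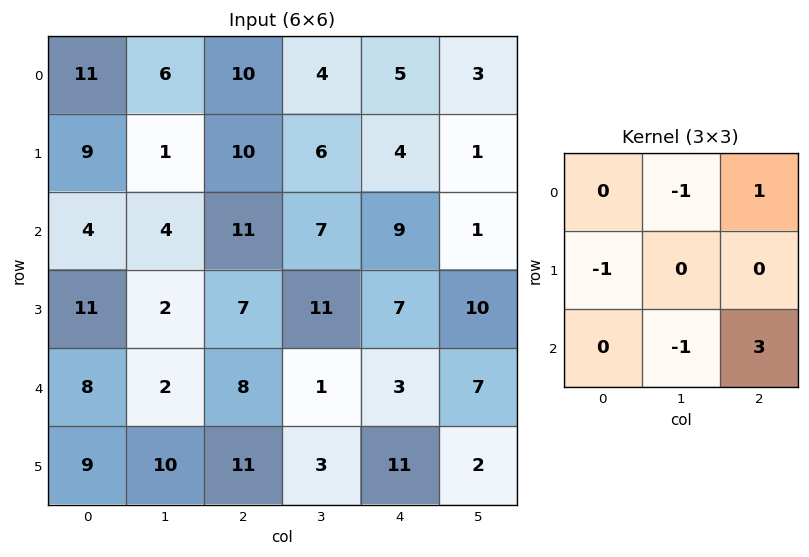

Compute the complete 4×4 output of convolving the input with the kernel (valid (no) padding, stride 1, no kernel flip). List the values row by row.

Output[0,0]: The receptive field on the input at this output position is [11 6 10 / 9 1 10 / 4 4 11]. Elementwise product with the kernel and sum: 6·-1 + 10·1 + 9·-1 + 4·-1 + 11·3.

24 3 11 -14
24 18 -3 13
18 -11 3 -1
20 0 18 -3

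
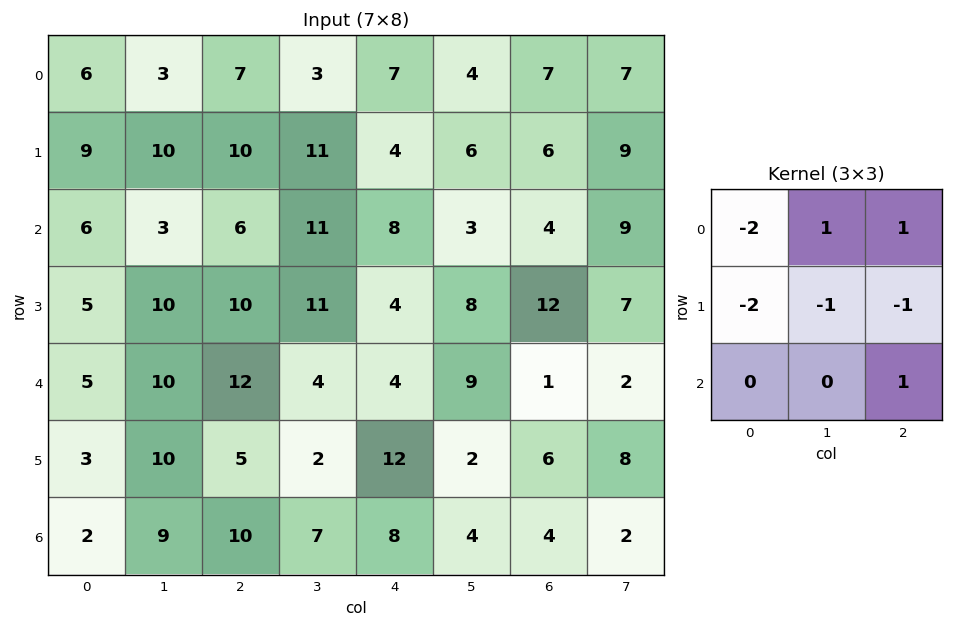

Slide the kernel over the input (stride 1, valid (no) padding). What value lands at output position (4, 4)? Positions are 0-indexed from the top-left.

The receptive field on the input at this output position is [4 9 1 / 12 2 6 / 8 4 4]. Elementwise product with the kernel and sum: 4·-2 + 9·1 + 1·1 + 12·-2 + 2·-1 + 6·-1 + 4·1.

-26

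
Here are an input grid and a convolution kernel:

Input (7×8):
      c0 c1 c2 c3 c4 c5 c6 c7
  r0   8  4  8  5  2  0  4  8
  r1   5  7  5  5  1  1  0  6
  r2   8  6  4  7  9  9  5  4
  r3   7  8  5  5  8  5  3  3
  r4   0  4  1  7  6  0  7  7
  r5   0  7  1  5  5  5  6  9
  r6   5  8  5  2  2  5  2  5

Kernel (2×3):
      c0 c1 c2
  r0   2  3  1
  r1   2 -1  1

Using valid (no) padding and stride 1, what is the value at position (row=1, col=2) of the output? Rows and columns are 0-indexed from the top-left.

36

The receptive field on the input at this output position is [5 5 1 / 4 7 9]. Elementwise product with the kernel and sum: 5·2 + 5·3 + 1·1 + 4·2 + 7·-1 + 9·1.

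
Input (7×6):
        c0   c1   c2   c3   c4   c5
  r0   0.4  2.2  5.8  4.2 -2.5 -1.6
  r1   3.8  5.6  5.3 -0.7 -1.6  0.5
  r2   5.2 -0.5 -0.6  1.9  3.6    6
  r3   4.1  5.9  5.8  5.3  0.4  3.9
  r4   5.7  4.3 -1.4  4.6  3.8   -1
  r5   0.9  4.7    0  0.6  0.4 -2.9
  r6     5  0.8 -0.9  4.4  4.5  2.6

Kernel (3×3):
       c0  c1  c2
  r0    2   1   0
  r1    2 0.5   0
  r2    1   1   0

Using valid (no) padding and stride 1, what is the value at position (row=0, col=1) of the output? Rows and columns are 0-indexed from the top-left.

22.95

The receptive field on the input at this output position is [2.2 5.8 4.2 / 5.6 5.3 -0.7 / -0.5 -0.6 1.9]. Elementwise product with the kernel and sum: 2.2·2 + 5.8·1 + 5.6·2 + 5.3·0.5 + -0.5·1 + -0.6·1.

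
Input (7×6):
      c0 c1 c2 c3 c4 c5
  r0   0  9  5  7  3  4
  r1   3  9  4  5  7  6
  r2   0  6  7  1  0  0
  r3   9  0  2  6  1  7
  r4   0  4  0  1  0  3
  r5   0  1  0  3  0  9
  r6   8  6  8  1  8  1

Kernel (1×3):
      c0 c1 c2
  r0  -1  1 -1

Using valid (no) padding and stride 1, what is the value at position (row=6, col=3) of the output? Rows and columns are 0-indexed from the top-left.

The receptive field on the input at this output position is [1 8 1]. Elementwise product with the kernel and sum: 1·-1 + 8·1 + 1·-1.

6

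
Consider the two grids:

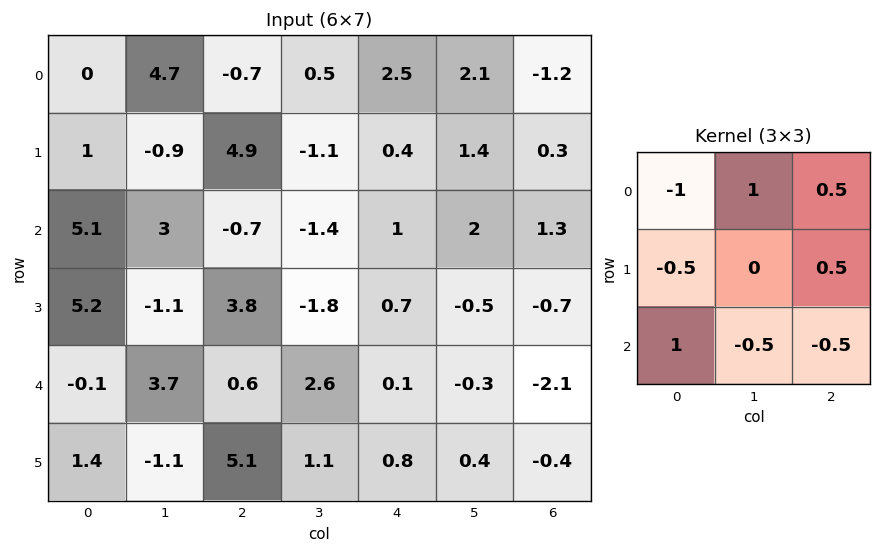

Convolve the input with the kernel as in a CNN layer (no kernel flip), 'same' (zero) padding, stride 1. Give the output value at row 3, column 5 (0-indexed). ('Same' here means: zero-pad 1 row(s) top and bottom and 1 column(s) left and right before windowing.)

2.25

The receptive field on the zero-padded input at this output position is [1 2 1.3 / 0.7 -0.5 -0.7 / 0.1 -0.3 -2.1]. Elementwise product with the kernel and sum: 1·-1 + 2·1 + 1.3·0.5 + 0.7·-0.5 + -0.7·0.5 + 0.1·1 + -0.3·-0.5 + -2.1·-0.5.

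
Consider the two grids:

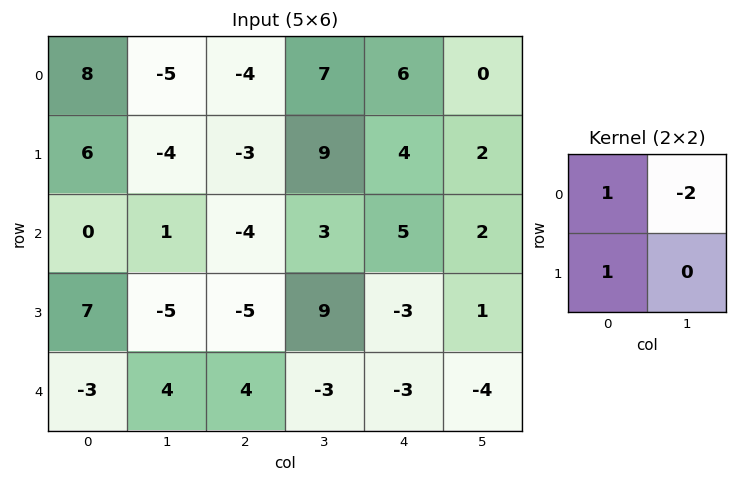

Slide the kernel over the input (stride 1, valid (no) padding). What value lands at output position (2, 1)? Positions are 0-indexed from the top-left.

The receptive field on the input at this output position is [1 -4 / -5 -5]. Elementwise product with the kernel and sum: 1·1 + -4·-2 + -5·1.

4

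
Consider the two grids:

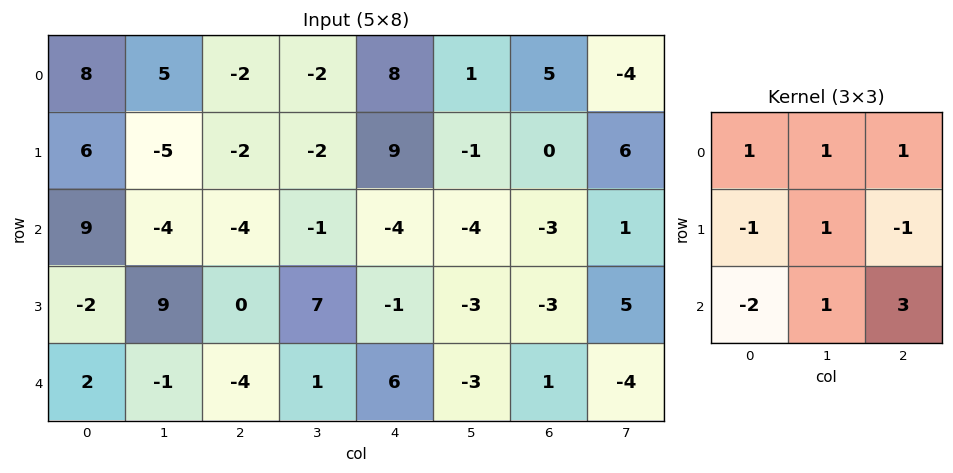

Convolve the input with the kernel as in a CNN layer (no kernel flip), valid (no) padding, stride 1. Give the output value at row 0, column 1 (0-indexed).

The receptive field on the input at this output position is [5 -2 -2 / -5 -2 -2 / -4 -4 -1]. Elementwise product with the kernel and sum: 5·1 + -2·1 + -2·1 + -5·-1 + -2·1 + -2·-1 + -4·-2 + -4·1 + -1·3.

7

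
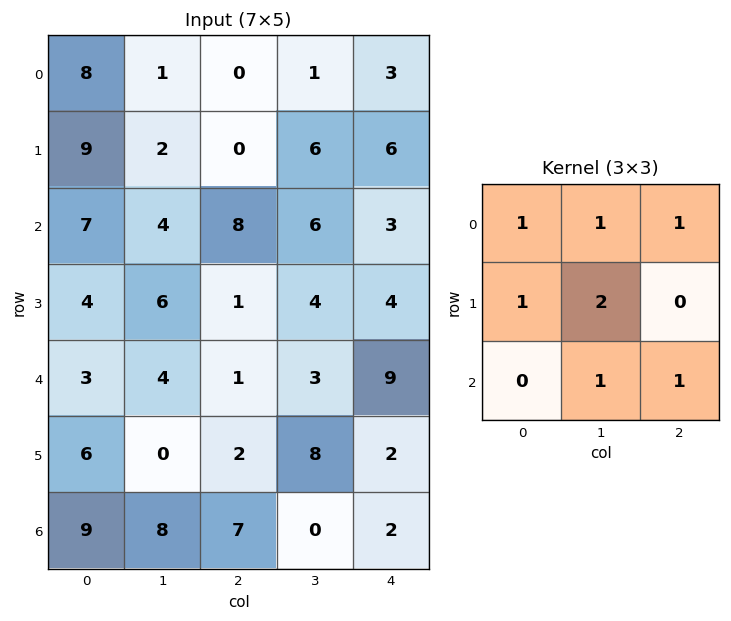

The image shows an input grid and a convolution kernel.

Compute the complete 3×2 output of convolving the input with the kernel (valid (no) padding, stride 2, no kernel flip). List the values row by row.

Output[0,0]: The receptive field on the input at this output position is [8 1 0 / 9 2 0 / 7 4 8]. Elementwise product with the kernel and sum: 8·1 + 1·1 + 0·1 + 9·1 + 2·2 + 4·1 + 8·1.

34 25
40 38
29 33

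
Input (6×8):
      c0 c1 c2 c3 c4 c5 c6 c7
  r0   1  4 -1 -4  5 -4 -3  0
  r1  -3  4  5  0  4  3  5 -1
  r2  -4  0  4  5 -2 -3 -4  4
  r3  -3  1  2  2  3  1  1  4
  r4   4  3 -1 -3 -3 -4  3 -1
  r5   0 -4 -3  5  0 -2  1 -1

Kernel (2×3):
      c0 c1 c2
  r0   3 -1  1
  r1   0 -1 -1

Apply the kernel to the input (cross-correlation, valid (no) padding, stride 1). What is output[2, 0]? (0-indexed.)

-11

The receptive field on the input at this output position is [-4 0 4 / -3 1 2]. Elementwise product with the kernel and sum: -4·3 + 0·-1 + 4·1 + 1·-1 + 2·-1.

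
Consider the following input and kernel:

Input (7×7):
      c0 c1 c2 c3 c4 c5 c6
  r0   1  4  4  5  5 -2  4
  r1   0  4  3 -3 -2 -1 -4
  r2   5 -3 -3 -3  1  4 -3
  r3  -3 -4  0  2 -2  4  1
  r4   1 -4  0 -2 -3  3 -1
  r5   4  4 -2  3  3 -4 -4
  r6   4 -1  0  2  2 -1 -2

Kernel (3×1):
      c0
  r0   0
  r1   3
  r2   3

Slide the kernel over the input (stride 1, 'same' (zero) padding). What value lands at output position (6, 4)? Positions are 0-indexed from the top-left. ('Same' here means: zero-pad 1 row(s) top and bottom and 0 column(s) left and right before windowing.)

6

The receptive field on the zero-padded input at this output position is [3 / 2 / 0]. Elementwise product with the kernel and sum: 2·3 + 0·3.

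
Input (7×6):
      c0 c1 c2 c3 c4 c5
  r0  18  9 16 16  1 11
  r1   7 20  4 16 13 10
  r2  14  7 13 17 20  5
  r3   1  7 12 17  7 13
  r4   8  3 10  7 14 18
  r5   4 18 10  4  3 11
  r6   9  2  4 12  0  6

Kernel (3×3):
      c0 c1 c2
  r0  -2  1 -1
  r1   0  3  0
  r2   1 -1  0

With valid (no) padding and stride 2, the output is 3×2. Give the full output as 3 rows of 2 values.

24 27
-8 25
38 -23

Output[0,0]: The receptive field on the input at this output position is [18 9 16 / 7 20 4 / 14 7 13]. Elementwise product with the kernel and sum: 18·-2 + 9·1 + 16·-1 + 20·3 + 14·1 + 7·-1.
Output[0,1]: The receptive field on the input at this output position is [16 16 1 / 4 16 13 / 13 17 20]. Elementwise product with the kernel and sum: 16·-2 + 16·1 + 1·-1 + 16·3 + 13·1 + 17·-1.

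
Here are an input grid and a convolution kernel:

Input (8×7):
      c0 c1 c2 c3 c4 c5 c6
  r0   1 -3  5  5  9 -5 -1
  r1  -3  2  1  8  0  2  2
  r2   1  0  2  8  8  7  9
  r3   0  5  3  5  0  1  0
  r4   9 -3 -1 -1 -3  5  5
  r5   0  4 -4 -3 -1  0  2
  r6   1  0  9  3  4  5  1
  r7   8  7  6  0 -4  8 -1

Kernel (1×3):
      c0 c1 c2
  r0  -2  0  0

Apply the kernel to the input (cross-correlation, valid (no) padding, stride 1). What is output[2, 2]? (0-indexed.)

The receptive field on the input at this output position is [2 8 8]. Elementwise product with the kernel and sum: 2·-2.

-4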